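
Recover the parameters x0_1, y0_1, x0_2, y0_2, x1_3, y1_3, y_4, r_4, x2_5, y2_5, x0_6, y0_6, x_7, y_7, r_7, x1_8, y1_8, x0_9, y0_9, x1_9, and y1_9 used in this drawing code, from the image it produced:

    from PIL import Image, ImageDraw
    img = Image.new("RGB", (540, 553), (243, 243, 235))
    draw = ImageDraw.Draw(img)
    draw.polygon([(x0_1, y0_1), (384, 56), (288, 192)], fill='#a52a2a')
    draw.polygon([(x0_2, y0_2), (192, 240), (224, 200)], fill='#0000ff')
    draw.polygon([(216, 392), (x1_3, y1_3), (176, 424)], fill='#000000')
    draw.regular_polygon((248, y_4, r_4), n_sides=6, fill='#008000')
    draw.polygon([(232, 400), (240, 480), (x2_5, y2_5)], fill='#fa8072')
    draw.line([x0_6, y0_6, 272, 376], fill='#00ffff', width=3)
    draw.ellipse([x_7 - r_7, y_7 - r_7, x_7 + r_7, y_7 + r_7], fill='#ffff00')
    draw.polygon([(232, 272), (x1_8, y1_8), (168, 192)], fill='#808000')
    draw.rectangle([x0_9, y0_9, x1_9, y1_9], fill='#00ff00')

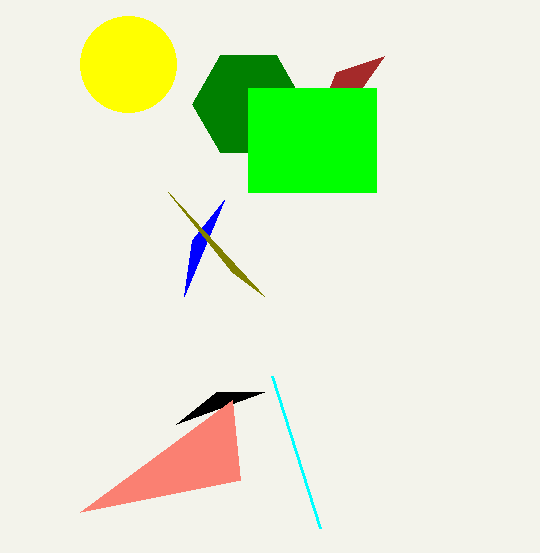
x0_1 = 336
y0_1 = 72
x0_2 = 184
y0_2 = 296
x1_3 = 264
y1_3 = 392
y_4 = 104
r_4 = 56
x2_5 = 80
y2_5 = 512
x0_6 = 320
y0_6 = 528
x_7 = 128
y_7 = 64
r_7 = 48
x1_8 = 264
y1_8 = 296
x0_9 = 248
y0_9 = 88
x1_9 = 376
y1_9 = 192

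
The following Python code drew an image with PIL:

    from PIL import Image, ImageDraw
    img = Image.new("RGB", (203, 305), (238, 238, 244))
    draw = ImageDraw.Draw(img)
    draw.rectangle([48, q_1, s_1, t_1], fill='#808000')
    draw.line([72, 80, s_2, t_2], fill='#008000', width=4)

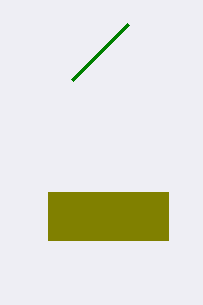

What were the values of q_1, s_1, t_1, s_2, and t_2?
q_1 = 192, s_1 = 168, t_1 = 240, s_2 = 128, t_2 = 24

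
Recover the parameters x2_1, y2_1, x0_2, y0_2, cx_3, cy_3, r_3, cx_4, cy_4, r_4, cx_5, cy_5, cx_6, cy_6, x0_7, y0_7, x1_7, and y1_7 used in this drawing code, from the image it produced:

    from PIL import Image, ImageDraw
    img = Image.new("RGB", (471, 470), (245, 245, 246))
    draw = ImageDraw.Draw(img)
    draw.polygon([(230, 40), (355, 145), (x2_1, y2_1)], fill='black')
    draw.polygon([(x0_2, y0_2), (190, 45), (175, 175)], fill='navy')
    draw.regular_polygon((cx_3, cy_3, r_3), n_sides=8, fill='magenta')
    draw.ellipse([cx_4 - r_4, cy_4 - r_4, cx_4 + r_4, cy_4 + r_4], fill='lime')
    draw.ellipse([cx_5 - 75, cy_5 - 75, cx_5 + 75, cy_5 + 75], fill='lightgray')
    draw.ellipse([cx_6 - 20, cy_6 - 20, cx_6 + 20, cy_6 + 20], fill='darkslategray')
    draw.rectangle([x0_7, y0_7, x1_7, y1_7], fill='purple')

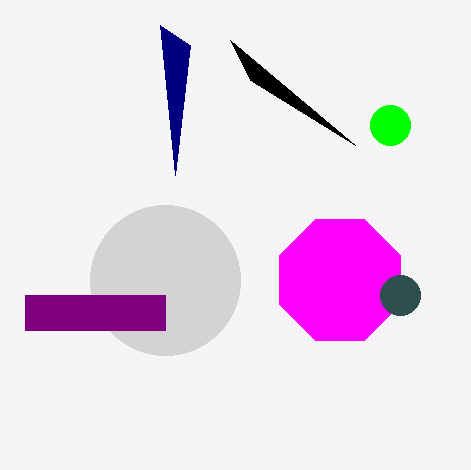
x2_1 = 250
y2_1 = 80
x0_2 = 160
y0_2 = 25
cx_3 = 340
cy_3 = 280
r_3 = 65
cx_4 = 390
cy_4 = 125
r_4 = 20
cx_5 = 165
cy_5 = 280
cx_6 = 400
cy_6 = 295
x0_7 = 25
y0_7 = 295
x1_7 = 165
y1_7 = 330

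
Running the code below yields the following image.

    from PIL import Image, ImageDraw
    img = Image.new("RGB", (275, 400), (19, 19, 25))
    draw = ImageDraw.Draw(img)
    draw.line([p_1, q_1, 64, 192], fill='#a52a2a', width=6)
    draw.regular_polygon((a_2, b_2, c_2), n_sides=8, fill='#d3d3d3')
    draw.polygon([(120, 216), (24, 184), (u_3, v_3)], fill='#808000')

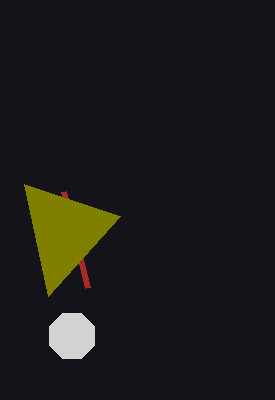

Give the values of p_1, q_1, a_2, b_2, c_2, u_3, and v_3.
p_1 = 88
q_1 = 288
a_2 = 72
b_2 = 336
c_2 = 24
u_3 = 48
v_3 = 296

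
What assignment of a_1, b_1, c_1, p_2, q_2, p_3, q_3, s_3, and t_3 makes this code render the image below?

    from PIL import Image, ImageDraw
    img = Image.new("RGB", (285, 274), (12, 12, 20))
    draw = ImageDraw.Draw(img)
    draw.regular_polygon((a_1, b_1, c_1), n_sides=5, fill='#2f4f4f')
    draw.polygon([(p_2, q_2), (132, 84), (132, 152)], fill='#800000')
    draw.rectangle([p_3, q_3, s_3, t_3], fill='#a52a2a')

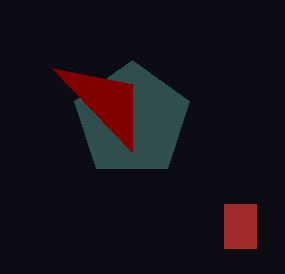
a_1 = 132
b_1 = 120
c_1 = 60
p_2 = 52
q_2 = 68
p_3 = 224
q_3 = 204
s_3 = 256
t_3 = 248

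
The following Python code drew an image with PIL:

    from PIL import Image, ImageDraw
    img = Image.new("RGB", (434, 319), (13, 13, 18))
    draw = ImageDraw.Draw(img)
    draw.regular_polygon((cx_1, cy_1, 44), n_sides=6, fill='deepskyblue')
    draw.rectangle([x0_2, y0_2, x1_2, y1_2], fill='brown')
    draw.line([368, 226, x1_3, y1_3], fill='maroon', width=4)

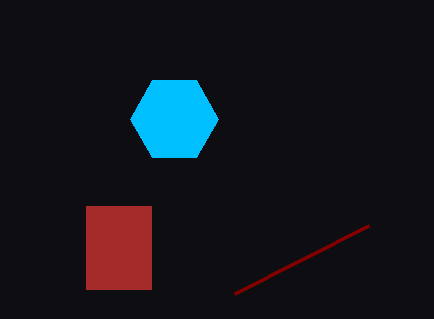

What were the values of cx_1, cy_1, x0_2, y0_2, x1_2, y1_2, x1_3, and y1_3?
cx_1 = 174, cy_1 = 119, x0_2 = 86, y0_2 = 206, x1_2 = 151, y1_2 = 289, x1_3 = 234, y1_3 = 294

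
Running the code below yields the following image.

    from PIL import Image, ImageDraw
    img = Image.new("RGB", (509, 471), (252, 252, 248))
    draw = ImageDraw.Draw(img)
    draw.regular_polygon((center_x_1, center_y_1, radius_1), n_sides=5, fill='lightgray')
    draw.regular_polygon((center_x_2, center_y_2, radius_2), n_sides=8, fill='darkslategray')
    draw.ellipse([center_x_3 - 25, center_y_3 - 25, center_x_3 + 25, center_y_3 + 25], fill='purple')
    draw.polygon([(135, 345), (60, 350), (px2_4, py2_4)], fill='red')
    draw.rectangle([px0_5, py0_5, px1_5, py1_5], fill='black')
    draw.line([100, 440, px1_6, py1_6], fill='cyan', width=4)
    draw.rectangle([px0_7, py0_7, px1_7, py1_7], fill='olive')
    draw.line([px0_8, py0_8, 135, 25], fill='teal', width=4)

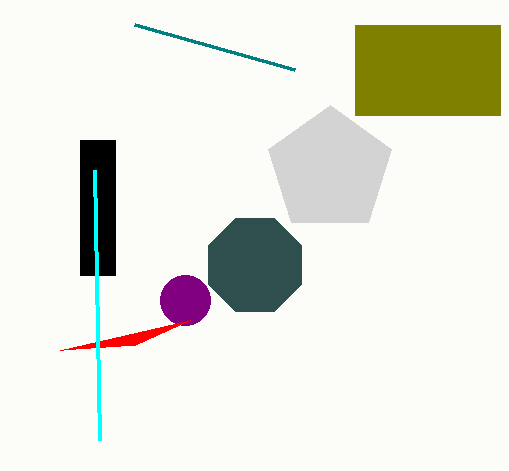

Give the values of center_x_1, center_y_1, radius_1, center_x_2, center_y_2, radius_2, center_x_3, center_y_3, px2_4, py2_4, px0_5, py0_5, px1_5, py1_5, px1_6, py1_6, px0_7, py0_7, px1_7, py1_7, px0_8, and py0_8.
center_x_1 = 330; center_y_1 = 170; radius_1 = 65; center_x_2 = 255; center_y_2 = 265; radius_2 = 50; center_x_3 = 185; center_y_3 = 300; px2_4 = 190; py2_4 = 320; px0_5 = 80; py0_5 = 140; px1_5 = 115; py1_5 = 275; px1_6 = 95; py1_6 = 170; px0_7 = 355; py0_7 = 25; px1_7 = 500; py1_7 = 115; px0_8 = 295; py0_8 = 70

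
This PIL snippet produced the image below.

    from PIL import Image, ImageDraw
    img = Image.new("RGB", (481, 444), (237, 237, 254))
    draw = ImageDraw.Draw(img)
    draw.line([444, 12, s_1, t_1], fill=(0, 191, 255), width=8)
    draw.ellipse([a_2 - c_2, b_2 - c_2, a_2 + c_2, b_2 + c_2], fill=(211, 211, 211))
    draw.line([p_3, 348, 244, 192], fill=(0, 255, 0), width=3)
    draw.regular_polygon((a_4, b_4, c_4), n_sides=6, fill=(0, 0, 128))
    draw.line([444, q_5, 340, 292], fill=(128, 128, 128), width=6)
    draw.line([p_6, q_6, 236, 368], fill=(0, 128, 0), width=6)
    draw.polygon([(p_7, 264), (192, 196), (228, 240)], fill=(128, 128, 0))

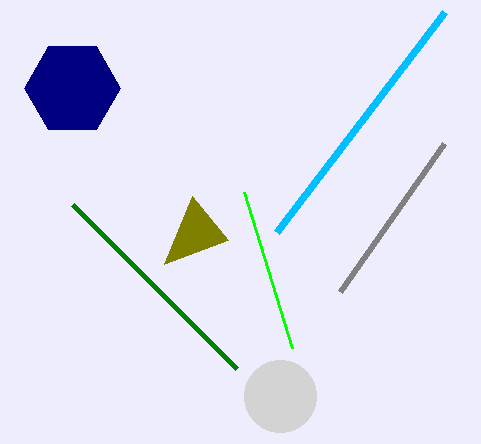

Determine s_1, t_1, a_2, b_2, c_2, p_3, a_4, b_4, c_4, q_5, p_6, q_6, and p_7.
s_1 = 276
t_1 = 232
a_2 = 280
b_2 = 396
c_2 = 36
p_3 = 292
a_4 = 72
b_4 = 88
c_4 = 48
q_5 = 144
p_6 = 72
q_6 = 204
p_7 = 164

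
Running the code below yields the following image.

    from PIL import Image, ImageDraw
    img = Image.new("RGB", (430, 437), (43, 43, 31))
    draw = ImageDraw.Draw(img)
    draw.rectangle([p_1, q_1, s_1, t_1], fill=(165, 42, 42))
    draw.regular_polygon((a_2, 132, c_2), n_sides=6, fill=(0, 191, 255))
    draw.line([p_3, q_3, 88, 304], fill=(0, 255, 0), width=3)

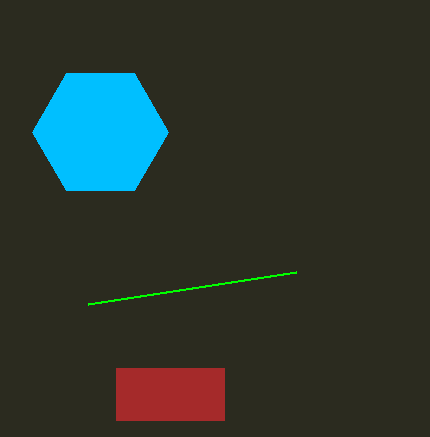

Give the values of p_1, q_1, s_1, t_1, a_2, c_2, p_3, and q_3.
p_1 = 116
q_1 = 368
s_1 = 224
t_1 = 420
a_2 = 100
c_2 = 68
p_3 = 296
q_3 = 272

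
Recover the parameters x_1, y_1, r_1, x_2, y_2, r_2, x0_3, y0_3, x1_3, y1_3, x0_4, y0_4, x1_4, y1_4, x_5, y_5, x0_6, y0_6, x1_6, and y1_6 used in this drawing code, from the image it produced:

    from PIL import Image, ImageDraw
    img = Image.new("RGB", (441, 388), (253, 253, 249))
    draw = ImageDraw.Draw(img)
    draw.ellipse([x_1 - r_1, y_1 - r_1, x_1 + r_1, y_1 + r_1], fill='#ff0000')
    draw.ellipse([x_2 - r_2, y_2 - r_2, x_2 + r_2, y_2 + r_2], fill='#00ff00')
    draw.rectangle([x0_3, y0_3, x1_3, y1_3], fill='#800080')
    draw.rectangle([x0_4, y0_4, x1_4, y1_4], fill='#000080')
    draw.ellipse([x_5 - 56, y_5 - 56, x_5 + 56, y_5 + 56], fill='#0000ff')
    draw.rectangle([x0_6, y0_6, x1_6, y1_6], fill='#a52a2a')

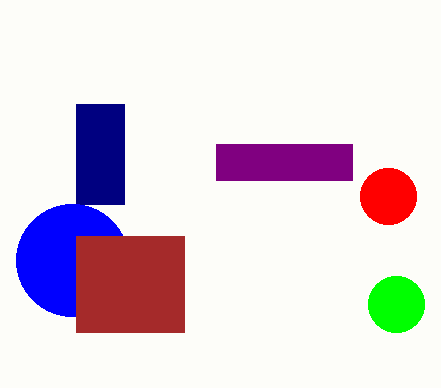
x_1 = 388, y_1 = 196, r_1 = 28, x_2 = 396, y_2 = 304, r_2 = 28, x0_3 = 216, y0_3 = 144, x1_3 = 352, y1_3 = 180, x0_4 = 76, y0_4 = 104, x1_4 = 124, y1_4 = 204, x_5 = 72, y_5 = 260, x0_6 = 76, y0_6 = 236, x1_6 = 184, y1_6 = 332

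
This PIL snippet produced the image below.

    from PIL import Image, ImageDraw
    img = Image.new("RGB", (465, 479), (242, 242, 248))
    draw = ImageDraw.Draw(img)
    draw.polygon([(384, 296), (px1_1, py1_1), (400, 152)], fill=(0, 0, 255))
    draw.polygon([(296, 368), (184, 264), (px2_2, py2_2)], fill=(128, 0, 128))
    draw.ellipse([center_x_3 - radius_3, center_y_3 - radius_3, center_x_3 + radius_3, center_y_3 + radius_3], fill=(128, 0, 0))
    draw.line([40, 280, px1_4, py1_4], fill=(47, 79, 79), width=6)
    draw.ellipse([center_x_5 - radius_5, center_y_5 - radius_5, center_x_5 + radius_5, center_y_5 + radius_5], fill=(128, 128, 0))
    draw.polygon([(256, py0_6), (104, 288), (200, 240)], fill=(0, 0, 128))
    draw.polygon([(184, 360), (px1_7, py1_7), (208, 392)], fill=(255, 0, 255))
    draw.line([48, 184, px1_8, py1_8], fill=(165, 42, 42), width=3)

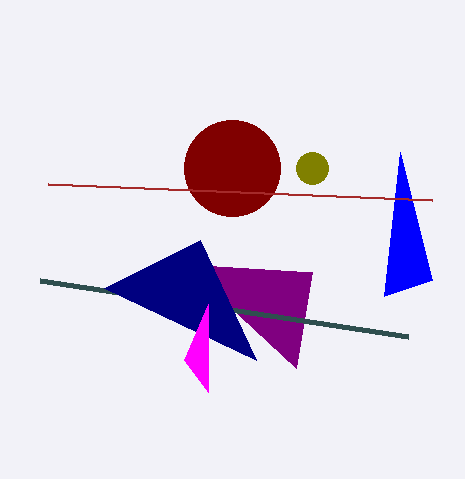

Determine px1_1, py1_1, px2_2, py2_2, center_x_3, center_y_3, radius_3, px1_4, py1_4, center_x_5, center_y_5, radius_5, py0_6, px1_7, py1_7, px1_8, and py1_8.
px1_1 = 432, py1_1 = 280, px2_2 = 312, py2_2 = 272, center_x_3 = 232, center_y_3 = 168, radius_3 = 48, px1_4 = 408, py1_4 = 336, center_x_5 = 312, center_y_5 = 168, radius_5 = 16, py0_6 = 360, px1_7 = 208, py1_7 = 304, px1_8 = 432, py1_8 = 200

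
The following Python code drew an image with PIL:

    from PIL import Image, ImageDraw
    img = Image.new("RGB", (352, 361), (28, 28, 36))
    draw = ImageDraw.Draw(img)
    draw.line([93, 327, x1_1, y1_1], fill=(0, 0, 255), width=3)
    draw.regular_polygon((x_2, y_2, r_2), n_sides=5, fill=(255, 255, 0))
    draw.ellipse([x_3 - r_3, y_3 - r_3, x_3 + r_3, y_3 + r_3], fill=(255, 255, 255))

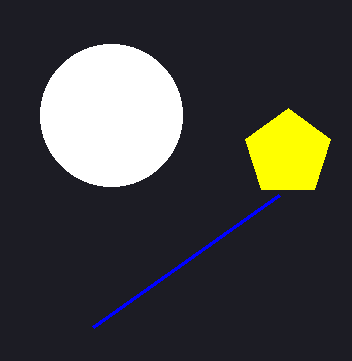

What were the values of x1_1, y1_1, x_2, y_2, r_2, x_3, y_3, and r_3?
x1_1 = 279, y1_1 = 195, x_2 = 288, y_2 = 153, r_2 = 45, x_3 = 111, y_3 = 115, r_3 = 71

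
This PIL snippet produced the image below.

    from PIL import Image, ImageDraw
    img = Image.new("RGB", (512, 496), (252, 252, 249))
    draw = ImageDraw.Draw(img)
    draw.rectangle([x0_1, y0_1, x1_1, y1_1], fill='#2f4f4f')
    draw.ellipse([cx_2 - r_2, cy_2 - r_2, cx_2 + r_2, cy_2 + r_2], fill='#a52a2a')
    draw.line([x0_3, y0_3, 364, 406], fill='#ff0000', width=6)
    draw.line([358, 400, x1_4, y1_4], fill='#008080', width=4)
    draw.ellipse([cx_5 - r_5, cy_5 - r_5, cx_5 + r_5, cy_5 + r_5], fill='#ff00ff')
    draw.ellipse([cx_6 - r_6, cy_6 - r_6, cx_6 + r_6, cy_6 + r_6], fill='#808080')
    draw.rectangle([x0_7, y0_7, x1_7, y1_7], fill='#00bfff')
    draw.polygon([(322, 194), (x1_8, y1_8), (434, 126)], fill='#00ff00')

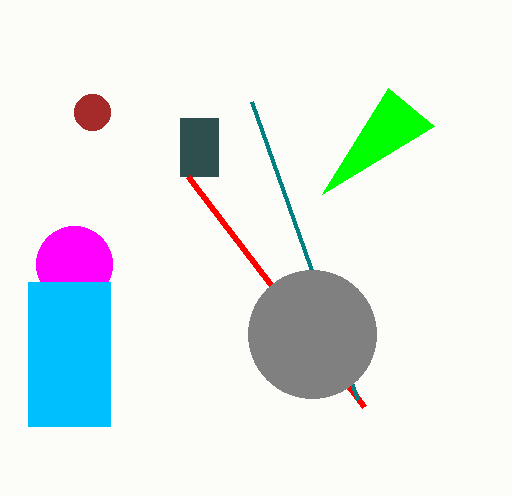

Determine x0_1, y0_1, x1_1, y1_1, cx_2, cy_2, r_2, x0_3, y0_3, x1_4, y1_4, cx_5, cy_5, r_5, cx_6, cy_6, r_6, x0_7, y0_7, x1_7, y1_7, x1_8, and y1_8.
x0_1 = 180
y0_1 = 118
x1_1 = 218
y1_1 = 176
cx_2 = 92
cy_2 = 112
r_2 = 18
x0_3 = 188
y0_3 = 176
x1_4 = 252
y1_4 = 102
cx_5 = 74
cy_5 = 264
r_5 = 38
cx_6 = 312
cy_6 = 334
r_6 = 64
x0_7 = 28
y0_7 = 282
x1_7 = 110
y1_7 = 426
x1_8 = 388
y1_8 = 88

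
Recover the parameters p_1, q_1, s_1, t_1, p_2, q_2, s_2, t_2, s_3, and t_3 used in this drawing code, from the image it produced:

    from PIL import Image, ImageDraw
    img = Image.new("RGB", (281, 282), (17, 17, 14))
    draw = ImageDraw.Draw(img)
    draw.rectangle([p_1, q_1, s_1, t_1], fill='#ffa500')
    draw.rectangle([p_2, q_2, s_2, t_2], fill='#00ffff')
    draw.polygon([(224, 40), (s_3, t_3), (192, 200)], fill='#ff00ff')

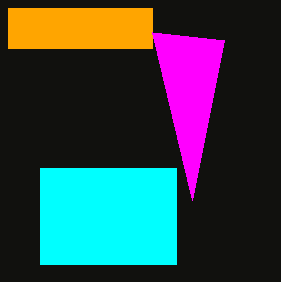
p_1 = 8, q_1 = 8, s_1 = 152, t_1 = 48, p_2 = 40, q_2 = 168, s_2 = 176, t_2 = 264, s_3 = 152, t_3 = 32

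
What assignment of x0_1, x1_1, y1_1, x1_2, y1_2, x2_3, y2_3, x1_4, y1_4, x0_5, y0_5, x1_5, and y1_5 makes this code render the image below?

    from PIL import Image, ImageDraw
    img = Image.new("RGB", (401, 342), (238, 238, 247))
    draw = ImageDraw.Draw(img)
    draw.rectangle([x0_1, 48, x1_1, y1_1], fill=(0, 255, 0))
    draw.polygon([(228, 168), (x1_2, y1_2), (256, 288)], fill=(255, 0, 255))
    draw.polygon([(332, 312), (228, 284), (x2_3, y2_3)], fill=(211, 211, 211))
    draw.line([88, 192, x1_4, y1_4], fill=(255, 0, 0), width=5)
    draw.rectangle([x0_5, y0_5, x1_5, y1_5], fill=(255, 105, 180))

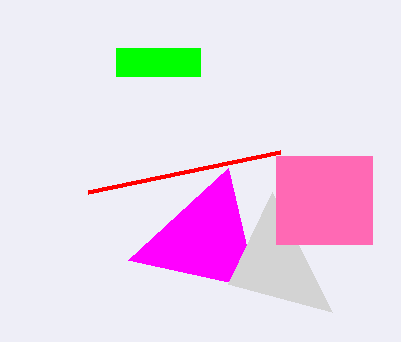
x0_1 = 116
x1_1 = 200
y1_1 = 76
x1_2 = 128
y1_2 = 260
x2_3 = 272
y2_3 = 192
x1_4 = 280
y1_4 = 152
x0_5 = 276
y0_5 = 156
x1_5 = 372
y1_5 = 244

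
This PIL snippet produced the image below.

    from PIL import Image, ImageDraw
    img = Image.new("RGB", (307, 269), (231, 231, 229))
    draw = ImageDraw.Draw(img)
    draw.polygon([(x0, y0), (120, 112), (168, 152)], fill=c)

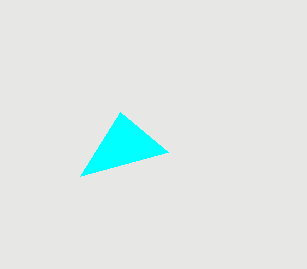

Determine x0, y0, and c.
x0 = 80, y0 = 176, c = 'cyan'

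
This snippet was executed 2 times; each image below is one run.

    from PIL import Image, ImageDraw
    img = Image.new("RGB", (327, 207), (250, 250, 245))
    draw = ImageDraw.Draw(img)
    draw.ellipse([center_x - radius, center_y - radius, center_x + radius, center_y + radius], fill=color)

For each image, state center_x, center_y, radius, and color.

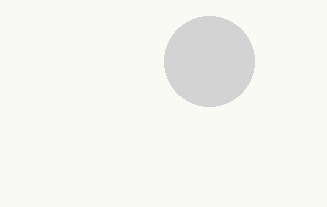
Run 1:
center_x = 209, center_y = 61, radius = 45, color = 'lightgray'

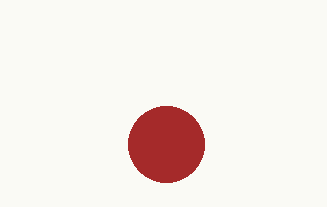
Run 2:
center_x = 166
center_y = 144
radius = 38
color = 'brown'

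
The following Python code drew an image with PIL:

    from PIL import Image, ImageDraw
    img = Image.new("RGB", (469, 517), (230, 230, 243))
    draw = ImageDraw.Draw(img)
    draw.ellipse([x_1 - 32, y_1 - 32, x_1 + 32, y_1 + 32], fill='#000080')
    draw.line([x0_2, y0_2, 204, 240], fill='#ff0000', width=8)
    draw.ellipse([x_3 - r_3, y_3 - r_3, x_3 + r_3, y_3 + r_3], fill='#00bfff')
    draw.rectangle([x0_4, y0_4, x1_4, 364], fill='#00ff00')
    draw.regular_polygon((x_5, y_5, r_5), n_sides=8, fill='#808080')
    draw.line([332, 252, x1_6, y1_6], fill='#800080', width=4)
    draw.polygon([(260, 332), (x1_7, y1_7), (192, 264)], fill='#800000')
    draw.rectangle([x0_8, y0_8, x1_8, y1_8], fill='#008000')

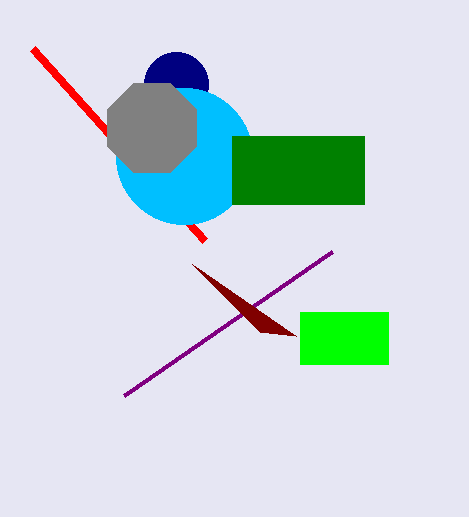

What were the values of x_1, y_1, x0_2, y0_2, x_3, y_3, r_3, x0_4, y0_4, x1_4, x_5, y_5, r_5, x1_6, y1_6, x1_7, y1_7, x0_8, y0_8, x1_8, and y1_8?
x_1 = 176, y_1 = 84, x0_2 = 32, y0_2 = 48, x_3 = 184, y_3 = 156, r_3 = 68, x0_4 = 300, y0_4 = 312, x1_4 = 388, x_5 = 152, y_5 = 128, r_5 = 48, x1_6 = 124, y1_6 = 396, x1_7 = 296, y1_7 = 336, x0_8 = 232, y0_8 = 136, x1_8 = 364, y1_8 = 204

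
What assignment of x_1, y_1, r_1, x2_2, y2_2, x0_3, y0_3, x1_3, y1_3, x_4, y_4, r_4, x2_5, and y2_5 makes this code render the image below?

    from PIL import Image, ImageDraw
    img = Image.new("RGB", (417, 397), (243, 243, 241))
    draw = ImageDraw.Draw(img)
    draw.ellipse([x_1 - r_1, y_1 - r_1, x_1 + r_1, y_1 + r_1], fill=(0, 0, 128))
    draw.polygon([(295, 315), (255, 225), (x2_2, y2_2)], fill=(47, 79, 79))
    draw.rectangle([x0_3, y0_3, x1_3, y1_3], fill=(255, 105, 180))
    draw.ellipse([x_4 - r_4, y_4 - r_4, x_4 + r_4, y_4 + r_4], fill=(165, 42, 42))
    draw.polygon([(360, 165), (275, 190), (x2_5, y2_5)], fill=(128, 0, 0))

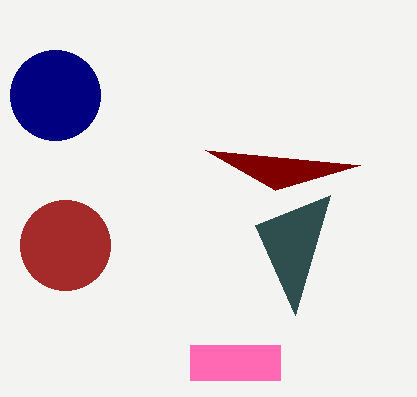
x_1 = 55
y_1 = 95
r_1 = 45
x2_2 = 330
y2_2 = 195
x0_3 = 190
y0_3 = 345
x1_3 = 280
y1_3 = 380
x_4 = 65
y_4 = 245
r_4 = 45
x2_5 = 205
y2_5 = 150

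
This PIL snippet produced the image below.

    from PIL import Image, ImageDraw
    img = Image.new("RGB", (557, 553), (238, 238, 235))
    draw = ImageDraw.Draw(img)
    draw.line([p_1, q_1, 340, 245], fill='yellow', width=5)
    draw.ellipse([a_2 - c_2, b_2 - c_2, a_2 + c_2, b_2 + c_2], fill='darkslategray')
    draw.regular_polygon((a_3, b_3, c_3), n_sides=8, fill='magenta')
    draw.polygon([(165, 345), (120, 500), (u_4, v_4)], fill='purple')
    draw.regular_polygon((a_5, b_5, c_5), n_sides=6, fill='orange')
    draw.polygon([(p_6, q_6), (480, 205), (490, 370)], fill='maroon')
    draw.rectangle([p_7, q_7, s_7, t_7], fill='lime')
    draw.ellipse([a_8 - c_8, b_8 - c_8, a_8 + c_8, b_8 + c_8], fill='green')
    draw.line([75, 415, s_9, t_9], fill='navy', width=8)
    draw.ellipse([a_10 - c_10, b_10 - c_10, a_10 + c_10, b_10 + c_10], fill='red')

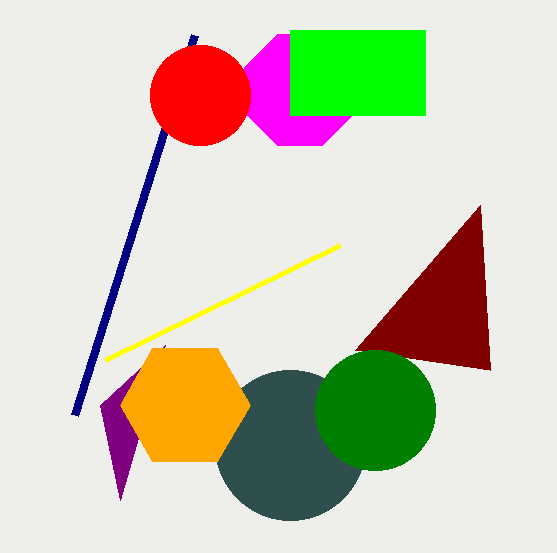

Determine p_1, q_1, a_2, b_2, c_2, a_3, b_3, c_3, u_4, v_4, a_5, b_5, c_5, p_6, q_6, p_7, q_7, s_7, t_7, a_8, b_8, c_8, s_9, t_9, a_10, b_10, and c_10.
p_1 = 105, q_1 = 360, a_2 = 290, b_2 = 445, c_2 = 75, a_3 = 300, b_3 = 90, c_3 = 60, u_4 = 100, v_4 = 405, a_5 = 185, b_5 = 405, c_5 = 65, p_6 = 355, q_6 = 350, p_7 = 290, q_7 = 30, s_7 = 425, t_7 = 115, a_8 = 375, b_8 = 410, c_8 = 60, s_9 = 195, t_9 = 35, a_10 = 200, b_10 = 95, c_10 = 50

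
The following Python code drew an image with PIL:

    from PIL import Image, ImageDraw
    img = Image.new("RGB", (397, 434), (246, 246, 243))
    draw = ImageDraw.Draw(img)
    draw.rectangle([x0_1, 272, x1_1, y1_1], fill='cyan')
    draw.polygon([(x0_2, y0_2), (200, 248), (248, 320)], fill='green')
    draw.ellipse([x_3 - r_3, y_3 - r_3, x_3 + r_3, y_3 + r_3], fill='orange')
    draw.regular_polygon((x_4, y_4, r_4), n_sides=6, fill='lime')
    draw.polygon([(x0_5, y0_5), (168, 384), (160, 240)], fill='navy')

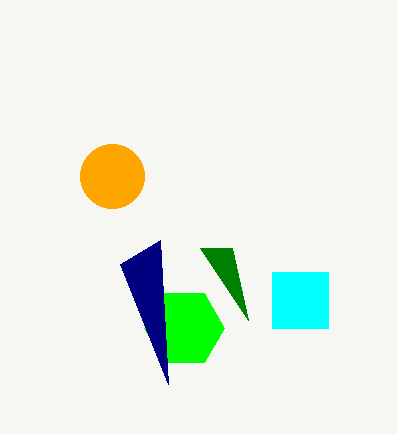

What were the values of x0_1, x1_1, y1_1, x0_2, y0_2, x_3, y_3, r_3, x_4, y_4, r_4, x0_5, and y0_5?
x0_1 = 272; x1_1 = 328; y1_1 = 328; x0_2 = 232; y0_2 = 248; x_3 = 112; y_3 = 176; r_3 = 32; x_4 = 184; y_4 = 328; r_4 = 40; x0_5 = 120; y0_5 = 264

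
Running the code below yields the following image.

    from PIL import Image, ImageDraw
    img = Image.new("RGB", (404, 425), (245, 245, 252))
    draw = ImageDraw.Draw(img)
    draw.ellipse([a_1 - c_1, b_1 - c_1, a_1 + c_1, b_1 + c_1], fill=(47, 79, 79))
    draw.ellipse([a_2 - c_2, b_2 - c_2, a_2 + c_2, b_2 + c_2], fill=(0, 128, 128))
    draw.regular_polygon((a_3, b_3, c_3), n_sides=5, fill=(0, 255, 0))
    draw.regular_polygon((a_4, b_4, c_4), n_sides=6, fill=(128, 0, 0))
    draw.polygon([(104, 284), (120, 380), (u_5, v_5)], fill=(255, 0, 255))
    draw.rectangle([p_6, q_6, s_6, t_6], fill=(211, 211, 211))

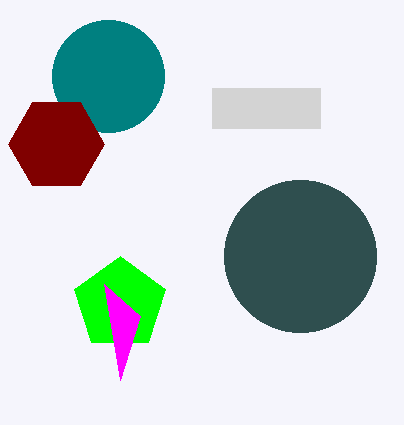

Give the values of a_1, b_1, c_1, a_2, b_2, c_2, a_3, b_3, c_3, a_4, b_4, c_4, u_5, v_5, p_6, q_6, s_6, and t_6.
a_1 = 300; b_1 = 256; c_1 = 76; a_2 = 108; b_2 = 76; c_2 = 56; a_3 = 120; b_3 = 304; c_3 = 48; a_4 = 56; b_4 = 144; c_4 = 48; u_5 = 140; v_5 = 316; p_6 = 212; q_6 = 88; s_6 = 320; t_6 = 128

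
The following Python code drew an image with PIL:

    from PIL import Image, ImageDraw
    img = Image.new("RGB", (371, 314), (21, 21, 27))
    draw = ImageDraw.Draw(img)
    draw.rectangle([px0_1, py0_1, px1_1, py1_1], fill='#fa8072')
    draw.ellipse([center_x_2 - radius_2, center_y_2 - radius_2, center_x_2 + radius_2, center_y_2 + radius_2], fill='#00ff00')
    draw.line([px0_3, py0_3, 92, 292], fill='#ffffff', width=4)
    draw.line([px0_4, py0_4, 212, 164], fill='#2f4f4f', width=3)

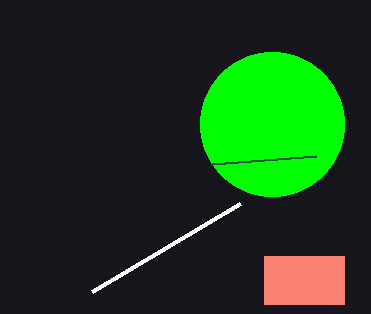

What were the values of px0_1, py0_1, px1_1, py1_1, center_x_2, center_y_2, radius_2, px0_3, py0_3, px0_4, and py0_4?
px0_1 = 264, py0_1 = 256, px1_1 = 344, py1_1 = 304, center_x_2 = 272, center_y_2 = 124, radius_2 = 72, px0_3 = 240, py0_3 = 204, px0_4 = 316, py0_4 = 156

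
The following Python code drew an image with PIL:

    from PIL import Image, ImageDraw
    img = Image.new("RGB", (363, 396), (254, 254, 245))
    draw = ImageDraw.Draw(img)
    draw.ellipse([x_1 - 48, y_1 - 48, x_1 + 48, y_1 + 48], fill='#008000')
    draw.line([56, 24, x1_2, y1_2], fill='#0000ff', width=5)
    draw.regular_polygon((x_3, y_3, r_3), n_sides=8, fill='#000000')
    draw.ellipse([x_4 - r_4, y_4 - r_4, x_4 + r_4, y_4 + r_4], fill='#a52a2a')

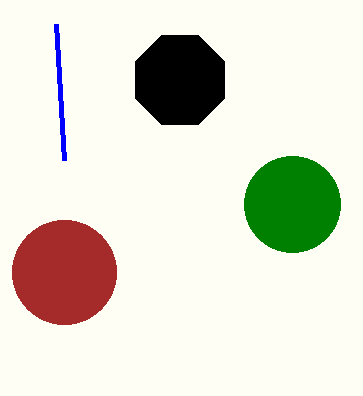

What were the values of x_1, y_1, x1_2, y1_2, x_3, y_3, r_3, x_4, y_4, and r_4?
x_1 = 292
y_1 = 204
x1_2 = 64
y1_2 = 160
x_3 = 180
y_3 = 80
r_3 = 48
x_4 = 64
y_4 = 272
r_4 = 52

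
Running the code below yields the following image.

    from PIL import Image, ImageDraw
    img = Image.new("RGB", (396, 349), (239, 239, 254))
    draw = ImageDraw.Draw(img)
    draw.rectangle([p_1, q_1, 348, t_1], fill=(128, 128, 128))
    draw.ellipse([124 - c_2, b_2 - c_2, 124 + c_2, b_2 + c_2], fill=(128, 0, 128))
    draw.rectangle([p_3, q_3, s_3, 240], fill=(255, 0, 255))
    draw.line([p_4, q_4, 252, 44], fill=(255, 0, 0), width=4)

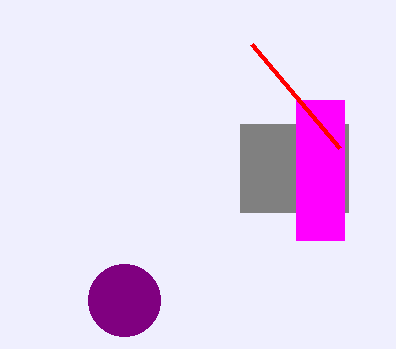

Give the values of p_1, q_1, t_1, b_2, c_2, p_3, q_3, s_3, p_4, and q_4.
p_1 = 240, q_1 = 124, t_1 = 212, b_2 = 300, c_2 = 36, p_3 = 296, q_3 = 100, s_3 = 344, p_4 = 340, q_4 = 148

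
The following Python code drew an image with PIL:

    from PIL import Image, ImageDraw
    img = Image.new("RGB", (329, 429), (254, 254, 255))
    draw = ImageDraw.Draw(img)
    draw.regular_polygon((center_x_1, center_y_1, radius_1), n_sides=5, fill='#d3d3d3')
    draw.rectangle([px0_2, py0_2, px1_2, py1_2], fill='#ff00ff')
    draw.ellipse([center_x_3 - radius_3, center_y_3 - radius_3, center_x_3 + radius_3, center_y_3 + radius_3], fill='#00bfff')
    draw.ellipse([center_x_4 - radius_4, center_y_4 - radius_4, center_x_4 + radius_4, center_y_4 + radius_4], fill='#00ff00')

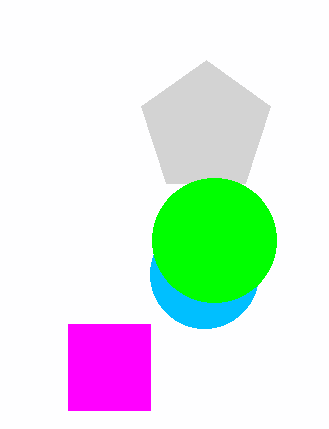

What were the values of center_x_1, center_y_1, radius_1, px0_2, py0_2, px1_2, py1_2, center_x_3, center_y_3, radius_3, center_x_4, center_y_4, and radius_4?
center_x_1 = 206; center_y_1 = 128; radius_1 = 68; px0_2 = 68; py0_2 = 324; px1_2 = 150; py1_2 = 410; center_x_3 = 204; center_y_3 = 274; radius_3 = 54; center_x_4 = 214; center_y_4 = 240; radius_4 = 62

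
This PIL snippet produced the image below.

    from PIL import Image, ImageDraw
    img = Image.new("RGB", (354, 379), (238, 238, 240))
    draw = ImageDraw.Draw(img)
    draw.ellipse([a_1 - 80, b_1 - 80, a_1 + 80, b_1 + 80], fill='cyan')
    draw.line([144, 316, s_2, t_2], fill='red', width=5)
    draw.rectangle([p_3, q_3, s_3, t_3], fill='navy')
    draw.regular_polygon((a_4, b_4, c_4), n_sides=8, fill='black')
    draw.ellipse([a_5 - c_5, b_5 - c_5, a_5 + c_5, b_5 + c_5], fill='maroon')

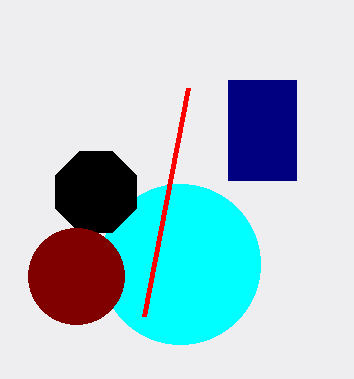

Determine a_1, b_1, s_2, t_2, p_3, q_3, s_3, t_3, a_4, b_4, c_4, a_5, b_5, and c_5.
a_1 = 180, b_1 = 264, s_2 = 188, t_2 = 88, p_3 = 228, q_3 = 80, s_3 = 296, t_3 = 180, a_4 = 96, b_4 = 192, c_4 = 44, a_5 = 76, b_5 = 276, c_5 = 48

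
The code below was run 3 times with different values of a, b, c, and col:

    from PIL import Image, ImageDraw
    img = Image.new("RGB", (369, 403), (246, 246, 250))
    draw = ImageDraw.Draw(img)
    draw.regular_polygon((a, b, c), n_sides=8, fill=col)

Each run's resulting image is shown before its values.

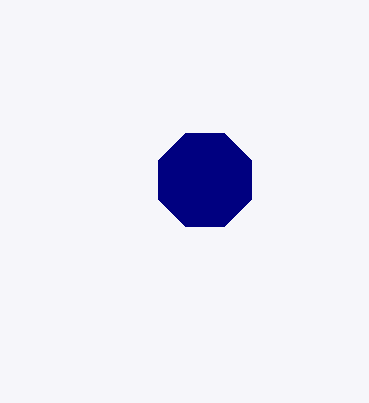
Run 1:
a = 205; b = 180; c = 50; col = 'navy'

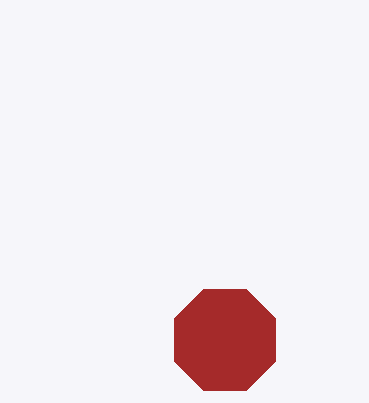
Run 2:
a = 225, b = 340, c = 55, col = 'brown'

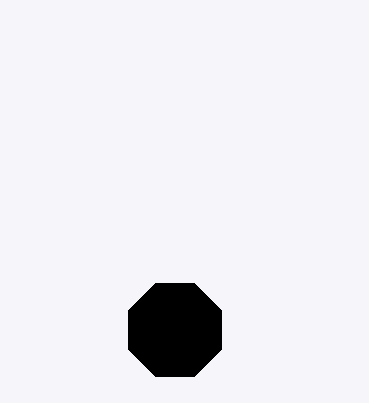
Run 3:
a = 175; b = 330; c = 50; col = 'black'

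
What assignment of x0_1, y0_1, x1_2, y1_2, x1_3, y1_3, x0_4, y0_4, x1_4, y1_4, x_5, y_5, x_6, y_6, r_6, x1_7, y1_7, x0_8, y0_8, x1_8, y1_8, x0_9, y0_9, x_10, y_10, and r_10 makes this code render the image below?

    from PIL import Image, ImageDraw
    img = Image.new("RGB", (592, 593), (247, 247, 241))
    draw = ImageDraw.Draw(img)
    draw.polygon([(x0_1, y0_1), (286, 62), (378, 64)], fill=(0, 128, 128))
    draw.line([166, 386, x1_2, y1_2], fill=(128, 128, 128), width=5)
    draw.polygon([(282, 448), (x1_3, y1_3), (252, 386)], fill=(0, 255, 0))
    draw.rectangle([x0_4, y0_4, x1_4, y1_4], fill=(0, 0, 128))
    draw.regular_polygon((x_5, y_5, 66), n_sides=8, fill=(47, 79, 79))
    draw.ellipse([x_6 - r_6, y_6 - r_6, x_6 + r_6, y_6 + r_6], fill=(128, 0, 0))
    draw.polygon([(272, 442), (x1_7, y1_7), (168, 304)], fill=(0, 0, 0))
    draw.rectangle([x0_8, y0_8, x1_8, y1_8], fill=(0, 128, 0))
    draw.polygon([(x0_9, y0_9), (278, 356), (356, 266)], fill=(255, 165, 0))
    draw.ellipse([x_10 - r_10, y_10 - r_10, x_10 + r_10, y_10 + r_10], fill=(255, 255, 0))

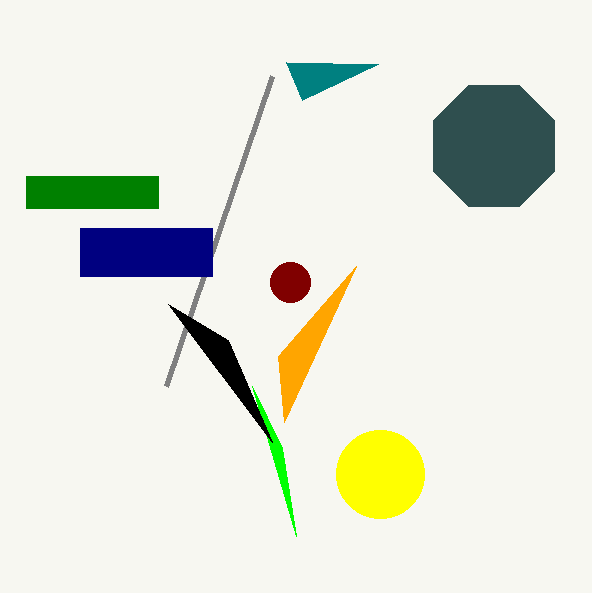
x0_1 = 302
y0_1 = 100
x1_2 = 272
y1_2 = 76
x1_3 = 296
y1_3 = 536
x0_4 = 80
y0_4 = 228
x1_4 = 212
y1_4 = 276
x_5 = 494
y_5 = 146
x_6 = 290
y_6 = 282
r_6 = 20
x1_7 = 228
y1_7 = 340
x0_8 = 26
y0_8 = 176
x1_8 = 158
y1_8 = 208
x0_9 = 284
y0_9 = 422
x_10 = 380
y_10 = 474
r_10 = 44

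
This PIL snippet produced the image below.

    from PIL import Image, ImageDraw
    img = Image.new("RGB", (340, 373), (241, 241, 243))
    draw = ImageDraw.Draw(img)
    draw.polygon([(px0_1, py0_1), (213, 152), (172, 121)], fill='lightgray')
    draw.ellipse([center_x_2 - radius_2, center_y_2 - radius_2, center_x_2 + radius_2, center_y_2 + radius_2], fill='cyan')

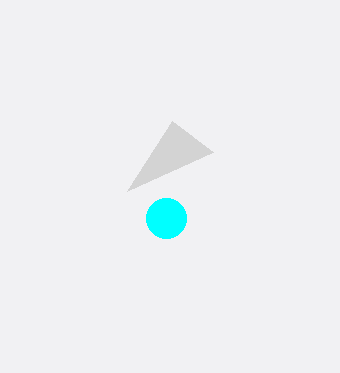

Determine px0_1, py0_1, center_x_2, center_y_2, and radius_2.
px0_1 = 127, py0_1 = 191, center_x_2 = 166, center_y_2 = 218, radius_2 = 20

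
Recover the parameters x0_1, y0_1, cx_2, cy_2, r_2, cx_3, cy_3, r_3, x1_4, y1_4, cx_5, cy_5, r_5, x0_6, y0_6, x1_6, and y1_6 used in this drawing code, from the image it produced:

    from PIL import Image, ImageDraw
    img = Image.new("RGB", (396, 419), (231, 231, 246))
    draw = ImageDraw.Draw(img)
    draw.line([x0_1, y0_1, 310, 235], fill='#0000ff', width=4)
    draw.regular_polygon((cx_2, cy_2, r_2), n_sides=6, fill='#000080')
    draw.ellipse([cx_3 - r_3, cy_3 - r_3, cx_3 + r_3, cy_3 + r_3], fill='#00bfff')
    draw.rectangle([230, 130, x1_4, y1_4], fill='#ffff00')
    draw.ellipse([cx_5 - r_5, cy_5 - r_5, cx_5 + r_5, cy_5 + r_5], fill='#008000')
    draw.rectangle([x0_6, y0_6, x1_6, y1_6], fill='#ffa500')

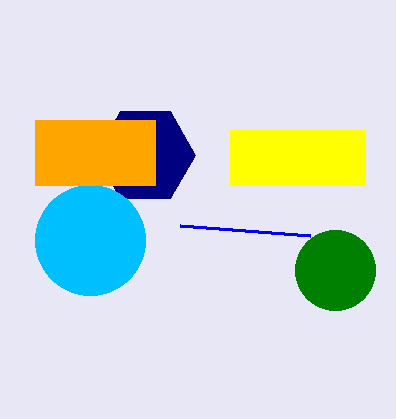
x0_1 = 180; y0_1 = 225; cx_2 = 145; cy_2 = 155; r_2 = 50; cx_3 = 90; cy_3 = 240; r_3 = 55; x1_4 = 365; y1_4 = 185; cx_5 = 335; cy_5 = 270; r_5 = 40; x0_6 = 35; y0_6 = 120; x1_6 = 155; y1_6 = 185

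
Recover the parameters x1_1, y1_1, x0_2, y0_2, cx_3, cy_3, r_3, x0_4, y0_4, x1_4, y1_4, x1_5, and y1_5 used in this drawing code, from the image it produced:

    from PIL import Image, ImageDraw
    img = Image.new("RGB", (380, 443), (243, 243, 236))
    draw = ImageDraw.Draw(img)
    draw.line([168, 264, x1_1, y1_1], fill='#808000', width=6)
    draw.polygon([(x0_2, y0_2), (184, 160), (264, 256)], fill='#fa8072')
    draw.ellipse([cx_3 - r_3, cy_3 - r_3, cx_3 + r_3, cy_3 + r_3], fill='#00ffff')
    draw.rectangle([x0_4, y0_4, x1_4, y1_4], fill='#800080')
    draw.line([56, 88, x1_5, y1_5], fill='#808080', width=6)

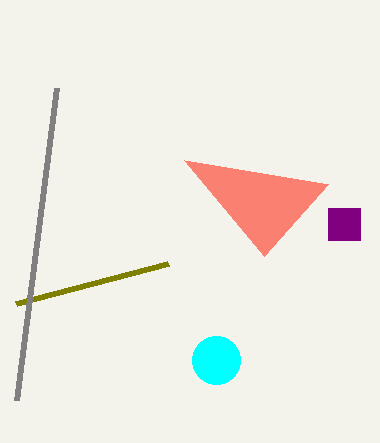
x1_1 = 16; y1_1 = 304; x0_2 = 328; y0_2 = 184; cx_3 = 216; cy_3 = 360; r_3 = 24; x0_4 = 328; y0_4 = 208; x1_4 = 360; y1_4 = 240; x1_5 = 16; y1_5 = 400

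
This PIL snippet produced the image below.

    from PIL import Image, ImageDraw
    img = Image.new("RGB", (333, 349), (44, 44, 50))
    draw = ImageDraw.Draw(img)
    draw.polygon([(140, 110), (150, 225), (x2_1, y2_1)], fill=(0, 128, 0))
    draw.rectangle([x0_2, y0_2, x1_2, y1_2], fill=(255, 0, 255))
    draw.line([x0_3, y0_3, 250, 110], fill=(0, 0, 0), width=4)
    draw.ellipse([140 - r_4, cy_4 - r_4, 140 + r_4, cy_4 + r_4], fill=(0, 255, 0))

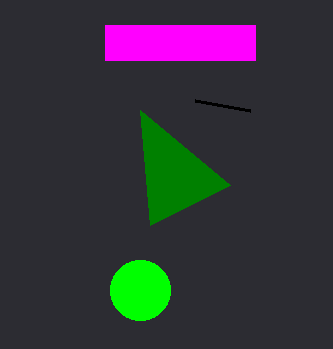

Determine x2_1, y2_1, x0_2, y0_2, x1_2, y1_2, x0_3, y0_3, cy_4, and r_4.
x2_1 = 230; y2_1 = 185; x0_2 = 105; y0_2 = 25; x1_2 = 255; y1_2 = 60; x0_3 = 195; y0_3 = 100; cy_4 = 290; r_4 = 30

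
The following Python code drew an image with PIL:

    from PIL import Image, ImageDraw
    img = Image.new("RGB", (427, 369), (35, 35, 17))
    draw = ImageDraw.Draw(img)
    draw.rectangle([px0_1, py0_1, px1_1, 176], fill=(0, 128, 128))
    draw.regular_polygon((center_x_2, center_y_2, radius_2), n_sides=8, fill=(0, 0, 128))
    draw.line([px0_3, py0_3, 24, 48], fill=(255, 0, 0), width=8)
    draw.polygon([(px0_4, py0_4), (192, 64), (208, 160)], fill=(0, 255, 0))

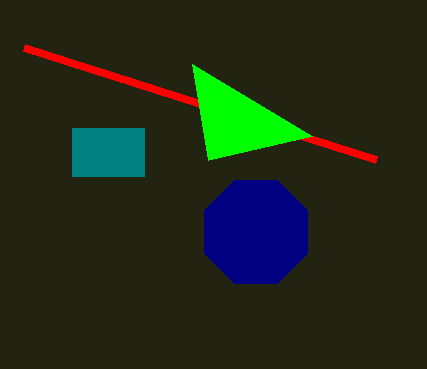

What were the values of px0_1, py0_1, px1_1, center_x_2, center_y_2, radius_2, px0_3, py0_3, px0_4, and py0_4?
px0_1 = 72; py0_1 = 128; px1_1 = 144; center_x_2 = 256; center_y_2 = 232; radius_2 = 56; px0_3 = 376; py0_3 = 160; px0_4 = 312; py0_4 = 136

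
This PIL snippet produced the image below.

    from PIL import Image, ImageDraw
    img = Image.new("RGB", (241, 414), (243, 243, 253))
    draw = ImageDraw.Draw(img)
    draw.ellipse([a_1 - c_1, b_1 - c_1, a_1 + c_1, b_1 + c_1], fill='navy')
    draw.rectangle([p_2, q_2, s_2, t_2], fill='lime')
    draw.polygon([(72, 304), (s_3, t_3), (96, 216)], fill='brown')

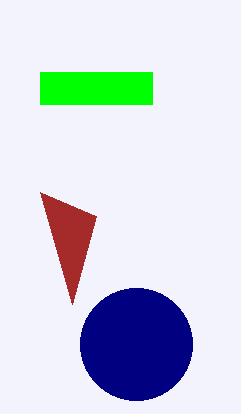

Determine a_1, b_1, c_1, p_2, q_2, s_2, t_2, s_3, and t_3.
a_1 = 136; b_1 = 344; c_1 = 56; p_2 = 40; q_2 = 72; s_2 = 152; t_2 = 104; s_3 = 40; t_3 = 192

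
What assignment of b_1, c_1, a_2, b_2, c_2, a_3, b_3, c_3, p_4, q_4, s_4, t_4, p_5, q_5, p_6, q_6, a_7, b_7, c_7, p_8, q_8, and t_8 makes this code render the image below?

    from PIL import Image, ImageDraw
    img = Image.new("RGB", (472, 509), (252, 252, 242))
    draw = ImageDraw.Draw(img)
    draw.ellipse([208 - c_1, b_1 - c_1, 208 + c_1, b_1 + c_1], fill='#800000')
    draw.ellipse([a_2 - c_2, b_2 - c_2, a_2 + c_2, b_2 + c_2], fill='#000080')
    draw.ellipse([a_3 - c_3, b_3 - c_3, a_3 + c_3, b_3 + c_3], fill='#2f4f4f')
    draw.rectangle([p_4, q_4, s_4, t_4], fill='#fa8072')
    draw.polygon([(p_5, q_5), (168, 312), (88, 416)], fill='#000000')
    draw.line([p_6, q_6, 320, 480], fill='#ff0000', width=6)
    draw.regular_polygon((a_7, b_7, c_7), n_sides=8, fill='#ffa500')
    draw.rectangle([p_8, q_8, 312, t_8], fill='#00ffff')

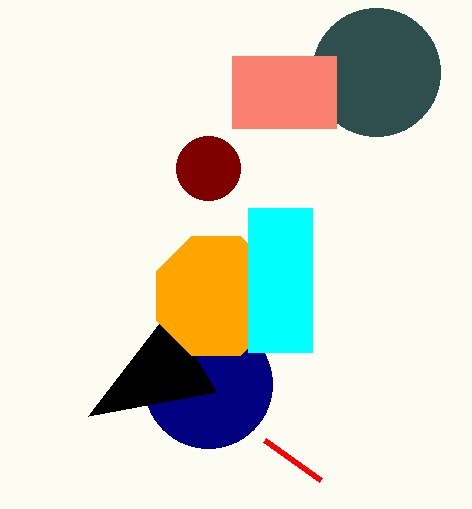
b_1 = 168; c_1 = 32; a_2 = 208; b_2 = 384; c_2 = 64; a_3 = 376; b_3 = 72; c_3 = 64; p_4 = 232; q_4 = 56; s_4 = 336; t_4 = 128; p_5 = 216; q_5 = 392; p_6 = 264; q_6 = 440; a_7 = 216; b_7 = 296; c_7 = 64; p_8 = 248; q_8 = 208; t_8 = 352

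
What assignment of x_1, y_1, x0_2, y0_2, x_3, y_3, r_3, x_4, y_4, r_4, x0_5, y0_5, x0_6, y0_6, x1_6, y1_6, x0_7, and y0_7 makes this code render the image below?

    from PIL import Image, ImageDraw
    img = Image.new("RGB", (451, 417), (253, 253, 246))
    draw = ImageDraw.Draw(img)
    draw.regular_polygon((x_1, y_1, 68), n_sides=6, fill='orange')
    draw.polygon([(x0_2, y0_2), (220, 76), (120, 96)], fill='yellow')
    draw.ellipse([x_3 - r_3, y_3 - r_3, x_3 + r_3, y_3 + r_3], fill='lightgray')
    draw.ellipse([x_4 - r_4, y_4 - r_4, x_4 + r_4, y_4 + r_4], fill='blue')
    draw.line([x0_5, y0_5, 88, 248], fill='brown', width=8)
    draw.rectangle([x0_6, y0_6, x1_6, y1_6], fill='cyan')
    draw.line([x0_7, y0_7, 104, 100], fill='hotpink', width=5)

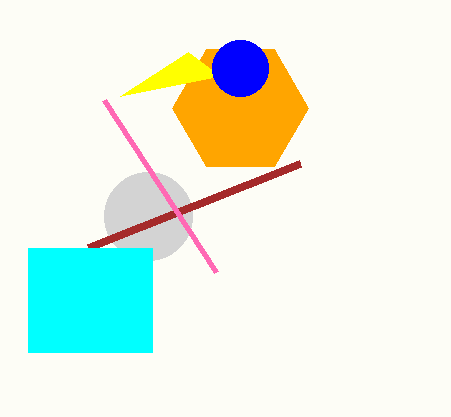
x_1 = 240
y_1 = 108
x0_2 = 188
y0_2 = 52
x_3 = 148
y_3 = 216
r_3 = 44
x_4 = 240
y_4 = 68
r_4 = 28
x0_5 = 300
y0_5 = 164
x0_6 = 28
y0_6 = 248
x1_6 = 152
y1_6 = 352
x0_7 = 216
y0_7 = 272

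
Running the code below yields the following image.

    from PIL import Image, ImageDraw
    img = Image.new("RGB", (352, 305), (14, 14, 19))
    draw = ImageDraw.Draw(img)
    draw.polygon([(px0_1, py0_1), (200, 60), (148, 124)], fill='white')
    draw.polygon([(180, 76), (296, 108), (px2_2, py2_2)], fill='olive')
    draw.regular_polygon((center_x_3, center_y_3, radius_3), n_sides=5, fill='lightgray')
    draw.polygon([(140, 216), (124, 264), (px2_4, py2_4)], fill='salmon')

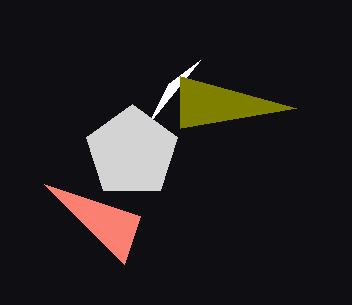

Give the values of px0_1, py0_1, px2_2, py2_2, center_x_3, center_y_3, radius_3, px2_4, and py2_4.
px0_1 = 168, py0_1 = 84, px2_2 = 180, py2_2 = 128, center_x_3 = 132, center_y_3 = 152, radius_3 = 48, px2_4 = 44, py2_4 = 184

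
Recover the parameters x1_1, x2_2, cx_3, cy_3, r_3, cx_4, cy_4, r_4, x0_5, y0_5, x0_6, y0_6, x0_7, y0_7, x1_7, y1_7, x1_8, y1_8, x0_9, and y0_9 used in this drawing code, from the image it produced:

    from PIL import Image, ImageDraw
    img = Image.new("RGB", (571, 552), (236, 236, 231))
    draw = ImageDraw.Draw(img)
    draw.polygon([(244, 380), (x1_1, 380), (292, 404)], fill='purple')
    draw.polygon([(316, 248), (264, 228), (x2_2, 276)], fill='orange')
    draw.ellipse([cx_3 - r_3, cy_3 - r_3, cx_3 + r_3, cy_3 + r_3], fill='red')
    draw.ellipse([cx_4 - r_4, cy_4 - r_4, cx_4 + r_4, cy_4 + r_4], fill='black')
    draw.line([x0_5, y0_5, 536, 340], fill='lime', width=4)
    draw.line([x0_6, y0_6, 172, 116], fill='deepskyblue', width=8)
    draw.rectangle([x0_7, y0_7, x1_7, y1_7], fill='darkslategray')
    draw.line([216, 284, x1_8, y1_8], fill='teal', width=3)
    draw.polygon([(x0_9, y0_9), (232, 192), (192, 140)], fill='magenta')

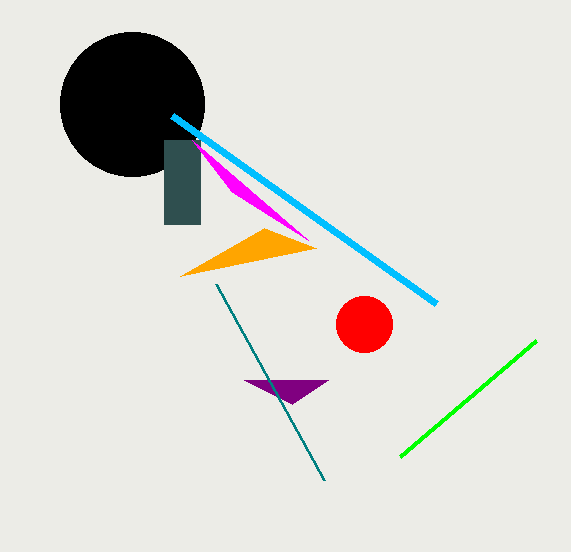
x1_1 = 328
x2_2 = 180
cx_3 = 364
cy_3 = 324
r_3 = 28
cx_4 = 132
cy_4 = 104
r_4 = 72
x0_5 = 400
y0_5 = 456
x0_6 = 436
y0_6 = 304
x0_7 = 164
y0_7 = 140
x1_7 = 200
y1_7 = 224
x1_8 = 324
y1_8 = 480
x0_9 = 308
y0_9 = 240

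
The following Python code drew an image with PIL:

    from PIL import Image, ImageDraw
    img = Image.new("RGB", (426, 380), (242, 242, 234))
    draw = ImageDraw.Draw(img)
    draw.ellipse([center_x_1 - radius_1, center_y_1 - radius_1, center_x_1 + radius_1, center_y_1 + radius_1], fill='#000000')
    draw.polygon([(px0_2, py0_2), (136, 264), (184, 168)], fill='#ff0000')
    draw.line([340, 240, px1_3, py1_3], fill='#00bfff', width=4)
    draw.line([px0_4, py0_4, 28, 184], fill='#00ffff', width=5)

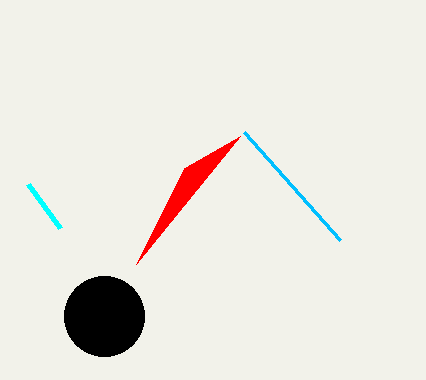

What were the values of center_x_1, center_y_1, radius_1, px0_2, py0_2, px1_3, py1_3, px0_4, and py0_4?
center_x_1 = 104
center_y_1 = 316
radius_1 = 40
px0_2 = 240
py0_2 = 136
px1_3 = 244
py1_3 = 132
px0_4 = 60
py0_4 = 228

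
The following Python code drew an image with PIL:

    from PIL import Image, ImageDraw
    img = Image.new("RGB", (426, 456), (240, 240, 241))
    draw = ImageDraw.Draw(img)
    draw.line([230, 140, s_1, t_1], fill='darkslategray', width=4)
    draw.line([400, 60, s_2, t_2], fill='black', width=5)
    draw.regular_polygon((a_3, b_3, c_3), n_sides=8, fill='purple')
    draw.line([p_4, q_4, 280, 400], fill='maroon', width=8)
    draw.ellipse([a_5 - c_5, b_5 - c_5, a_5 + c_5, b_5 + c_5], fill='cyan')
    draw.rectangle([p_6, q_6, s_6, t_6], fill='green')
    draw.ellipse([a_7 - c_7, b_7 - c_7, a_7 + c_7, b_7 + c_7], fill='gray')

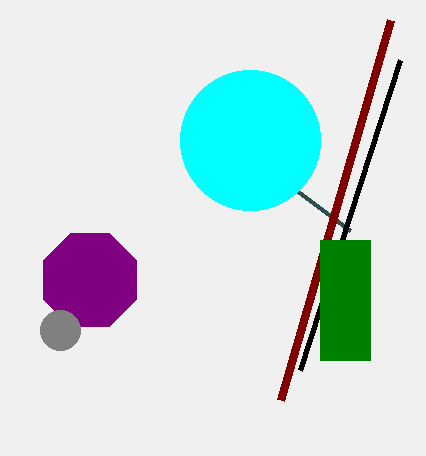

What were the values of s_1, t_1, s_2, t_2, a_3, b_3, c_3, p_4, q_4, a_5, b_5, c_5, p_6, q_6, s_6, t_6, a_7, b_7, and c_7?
s_1 = 350
t_1 = 230
s_2 = 300
t_2 = 370
a_3 = 90
b_3 = 280
c_3 = 50
p_4 = 390
q_4 = 20
a_5 = 250
b_5 = 140
c_5 = 70
p_6 = 320
q_6 = 240
s_6 = 370
t_6 = 360
a_7 = 60
b_7 = 330
c_7 = 20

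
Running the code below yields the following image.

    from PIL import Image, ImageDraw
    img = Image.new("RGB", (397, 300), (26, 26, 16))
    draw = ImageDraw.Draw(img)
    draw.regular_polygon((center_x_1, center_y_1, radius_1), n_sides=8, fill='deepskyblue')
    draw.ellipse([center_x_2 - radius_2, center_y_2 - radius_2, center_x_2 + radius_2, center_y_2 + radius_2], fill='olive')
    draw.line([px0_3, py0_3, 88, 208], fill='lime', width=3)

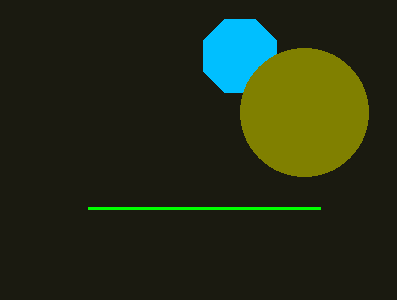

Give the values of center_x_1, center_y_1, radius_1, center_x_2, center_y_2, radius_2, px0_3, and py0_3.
center_x_1 = 240, center_y_1 = 56, radius_1 = 40, center_x_2 = 304, center_y_2 = 112, radius_2 = 64, px0_3 = 320, py0_3 = 208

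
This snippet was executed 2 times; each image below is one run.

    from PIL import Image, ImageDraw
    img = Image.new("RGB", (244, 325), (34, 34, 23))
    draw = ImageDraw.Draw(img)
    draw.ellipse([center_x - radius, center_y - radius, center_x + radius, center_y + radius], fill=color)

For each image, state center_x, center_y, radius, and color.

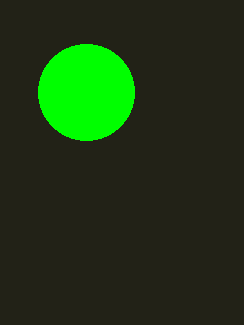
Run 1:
center_x = 86, center_y = 92, radius = 48, color = 'lime'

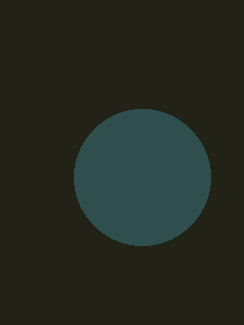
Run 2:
center_x = 142, center_y = 177, radius = 68, color = 'darkslategray'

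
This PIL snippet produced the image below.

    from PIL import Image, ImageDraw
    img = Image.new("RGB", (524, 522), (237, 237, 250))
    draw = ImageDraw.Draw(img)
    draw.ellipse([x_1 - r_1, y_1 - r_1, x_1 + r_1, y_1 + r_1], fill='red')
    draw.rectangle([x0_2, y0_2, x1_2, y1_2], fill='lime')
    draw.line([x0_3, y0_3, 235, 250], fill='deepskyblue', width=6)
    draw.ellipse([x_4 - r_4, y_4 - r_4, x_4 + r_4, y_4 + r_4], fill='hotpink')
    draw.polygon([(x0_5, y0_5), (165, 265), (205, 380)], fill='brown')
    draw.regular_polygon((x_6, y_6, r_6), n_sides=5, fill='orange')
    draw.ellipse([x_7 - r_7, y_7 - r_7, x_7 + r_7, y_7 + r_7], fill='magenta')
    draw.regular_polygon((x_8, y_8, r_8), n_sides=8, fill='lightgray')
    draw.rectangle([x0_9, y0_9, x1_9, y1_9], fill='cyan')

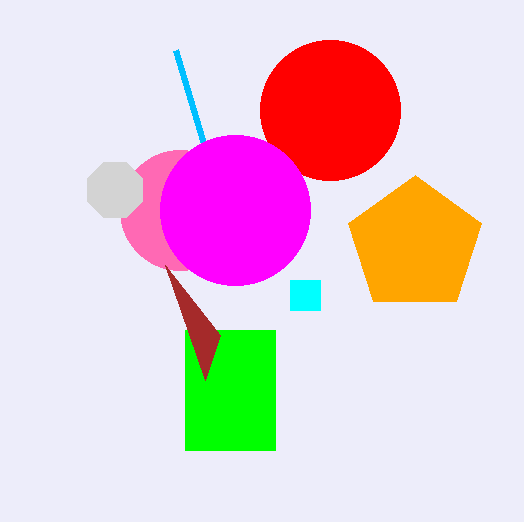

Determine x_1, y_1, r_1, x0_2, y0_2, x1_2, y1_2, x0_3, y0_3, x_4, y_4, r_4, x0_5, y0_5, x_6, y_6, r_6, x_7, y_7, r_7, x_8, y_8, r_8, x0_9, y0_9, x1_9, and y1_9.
x_1 = 330, y_1 = 110, r_1 = 70, x0_2 = 185, y0_2 = 330, x1_2 = 275, y1_2 = 450, x0_3 = 175, y0_3 = 50, x_4 = 180, y_4 = 210, r_4 = 60, x0_5 = 220, y0_5 = 335, x_6 = 415, y_6 = 245, r_6 = 70, x_7 = 235, y_7 = 210, r_7 = 75, x_8 = 115, y_8 = 190, r_8 = 30, x0_9 = 290, y0_9 = 280, x1_9 = 320, y1_9 = 310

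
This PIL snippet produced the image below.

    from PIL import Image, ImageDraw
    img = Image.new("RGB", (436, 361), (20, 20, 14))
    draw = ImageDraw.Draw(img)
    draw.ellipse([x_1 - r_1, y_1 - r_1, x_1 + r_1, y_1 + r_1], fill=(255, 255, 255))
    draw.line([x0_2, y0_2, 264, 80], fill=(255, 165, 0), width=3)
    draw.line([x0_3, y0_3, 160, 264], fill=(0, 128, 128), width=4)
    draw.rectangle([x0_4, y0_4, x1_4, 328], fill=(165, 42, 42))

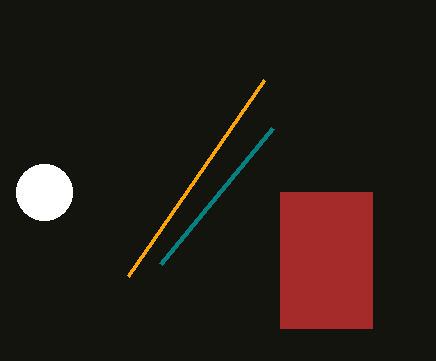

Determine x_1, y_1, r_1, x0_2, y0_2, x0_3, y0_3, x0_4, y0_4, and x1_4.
x_1 = 44
y_1 = 192
r_1 = 28
x0_2 = 128
y0_2 = 276
x0_3 = 272
y0_3 = 128
x0_4 = 280
y0_4 = 192
x1_4 = 372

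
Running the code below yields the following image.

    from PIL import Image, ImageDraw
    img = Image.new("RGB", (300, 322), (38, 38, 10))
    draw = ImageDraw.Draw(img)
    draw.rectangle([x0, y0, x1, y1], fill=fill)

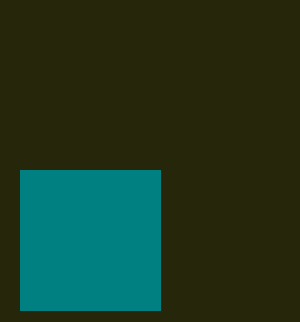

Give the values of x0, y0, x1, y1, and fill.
x0 = 20, y0 = 170, x1 = 160, y1 = 310, fill = 'teal'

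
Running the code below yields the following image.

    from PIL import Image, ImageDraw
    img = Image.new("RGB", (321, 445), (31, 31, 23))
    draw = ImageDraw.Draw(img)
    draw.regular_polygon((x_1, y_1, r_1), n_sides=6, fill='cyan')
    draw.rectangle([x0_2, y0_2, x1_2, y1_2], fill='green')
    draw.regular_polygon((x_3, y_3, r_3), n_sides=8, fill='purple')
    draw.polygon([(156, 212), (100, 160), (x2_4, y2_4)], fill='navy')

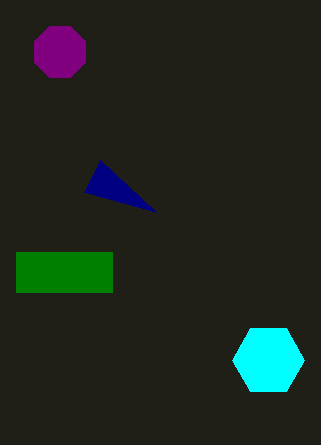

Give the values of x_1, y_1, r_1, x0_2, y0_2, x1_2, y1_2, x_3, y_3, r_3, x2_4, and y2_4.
x_1 = 268, y_1 = 360, r_1 = 36, x0_2 = 16, y0_2 = 252, x1_2 = 112, y1_2 = 292, x_3 = 60, y_3 = 52, r_3 = 28, x2_4 = 84, y2_4 = 192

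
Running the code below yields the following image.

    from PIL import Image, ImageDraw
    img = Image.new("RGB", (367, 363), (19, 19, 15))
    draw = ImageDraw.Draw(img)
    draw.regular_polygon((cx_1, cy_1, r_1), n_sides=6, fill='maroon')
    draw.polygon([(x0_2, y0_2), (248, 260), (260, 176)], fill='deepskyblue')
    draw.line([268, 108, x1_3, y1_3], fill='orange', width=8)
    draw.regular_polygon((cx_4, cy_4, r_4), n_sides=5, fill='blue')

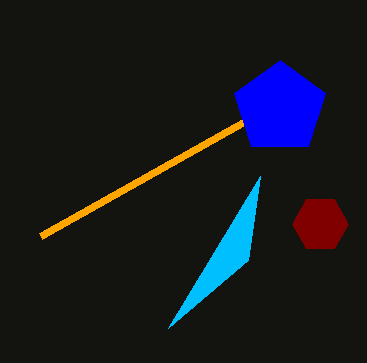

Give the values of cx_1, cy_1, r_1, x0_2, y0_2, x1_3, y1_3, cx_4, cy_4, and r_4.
cx_1 = 320; cy_1 = 224; r_1 = 28; x0_2 = 168; y0_2 = 328; x1_3 = 40; y1_3 = 236; cx_4 = 280; cy_4 = 108; r_4 = 48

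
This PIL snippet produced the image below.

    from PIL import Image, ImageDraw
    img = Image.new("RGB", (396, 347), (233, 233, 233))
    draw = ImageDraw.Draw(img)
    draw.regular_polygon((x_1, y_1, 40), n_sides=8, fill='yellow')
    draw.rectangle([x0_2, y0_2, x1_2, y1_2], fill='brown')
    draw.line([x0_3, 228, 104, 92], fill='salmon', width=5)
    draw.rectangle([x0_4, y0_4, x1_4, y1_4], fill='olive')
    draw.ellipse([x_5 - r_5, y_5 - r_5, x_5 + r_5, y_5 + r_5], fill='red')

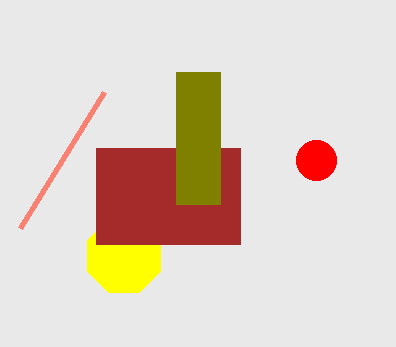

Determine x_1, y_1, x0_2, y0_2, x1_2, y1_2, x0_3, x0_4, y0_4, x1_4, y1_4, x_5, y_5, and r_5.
x_1 = 124; y_1 = 256; x0_2 = 96; y0_2 = 148; x1_2 = 240; y1_2 = 244; x0_3 = 20; x0_4 = 176; y0_4 = 72; x1_4 = 220; y1_4 = 204; x_5 = 316; y_5 = 160; r_5 = 20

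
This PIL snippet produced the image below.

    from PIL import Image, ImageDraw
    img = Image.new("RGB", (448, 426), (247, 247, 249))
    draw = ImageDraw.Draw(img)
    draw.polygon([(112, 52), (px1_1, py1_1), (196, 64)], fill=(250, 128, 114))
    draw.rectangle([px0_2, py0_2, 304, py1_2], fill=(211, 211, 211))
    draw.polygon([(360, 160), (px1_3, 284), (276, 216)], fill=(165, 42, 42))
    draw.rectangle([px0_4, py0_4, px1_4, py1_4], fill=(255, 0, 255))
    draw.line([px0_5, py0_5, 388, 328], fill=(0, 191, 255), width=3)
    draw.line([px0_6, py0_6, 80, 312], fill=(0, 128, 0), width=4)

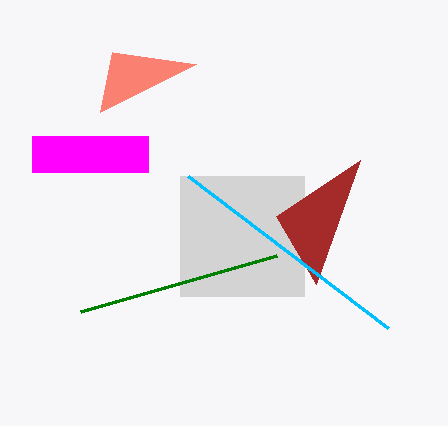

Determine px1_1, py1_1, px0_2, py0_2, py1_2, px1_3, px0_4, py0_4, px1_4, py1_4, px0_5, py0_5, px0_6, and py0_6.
px1_1 = 100
py1_1 = 112
px0_2 = 180
py0_2 = 176
py1_2 = 296
px1_3 = 316
px0_4 = 32
py0_4 = 136
px1_4 = 148
py1_4 = 172
px0_5 = 188
py0_5 = 176
px0_6 = 276
py0_6 = 256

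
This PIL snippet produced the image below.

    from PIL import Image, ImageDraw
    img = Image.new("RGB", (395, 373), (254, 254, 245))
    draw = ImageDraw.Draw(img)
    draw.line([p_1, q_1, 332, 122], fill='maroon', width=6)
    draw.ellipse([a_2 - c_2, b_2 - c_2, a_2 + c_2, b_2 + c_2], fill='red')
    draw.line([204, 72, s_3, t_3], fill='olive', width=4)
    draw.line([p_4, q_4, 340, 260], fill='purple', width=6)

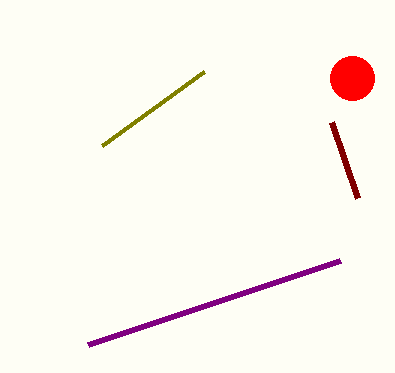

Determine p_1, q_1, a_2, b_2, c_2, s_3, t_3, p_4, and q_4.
p_1 = 358; q_1 = 198; a_2 = 352; b_2 = 78; c_2 = 22; s_3 = 102; t_3 = 146; p_4 = 88; q_4 = 344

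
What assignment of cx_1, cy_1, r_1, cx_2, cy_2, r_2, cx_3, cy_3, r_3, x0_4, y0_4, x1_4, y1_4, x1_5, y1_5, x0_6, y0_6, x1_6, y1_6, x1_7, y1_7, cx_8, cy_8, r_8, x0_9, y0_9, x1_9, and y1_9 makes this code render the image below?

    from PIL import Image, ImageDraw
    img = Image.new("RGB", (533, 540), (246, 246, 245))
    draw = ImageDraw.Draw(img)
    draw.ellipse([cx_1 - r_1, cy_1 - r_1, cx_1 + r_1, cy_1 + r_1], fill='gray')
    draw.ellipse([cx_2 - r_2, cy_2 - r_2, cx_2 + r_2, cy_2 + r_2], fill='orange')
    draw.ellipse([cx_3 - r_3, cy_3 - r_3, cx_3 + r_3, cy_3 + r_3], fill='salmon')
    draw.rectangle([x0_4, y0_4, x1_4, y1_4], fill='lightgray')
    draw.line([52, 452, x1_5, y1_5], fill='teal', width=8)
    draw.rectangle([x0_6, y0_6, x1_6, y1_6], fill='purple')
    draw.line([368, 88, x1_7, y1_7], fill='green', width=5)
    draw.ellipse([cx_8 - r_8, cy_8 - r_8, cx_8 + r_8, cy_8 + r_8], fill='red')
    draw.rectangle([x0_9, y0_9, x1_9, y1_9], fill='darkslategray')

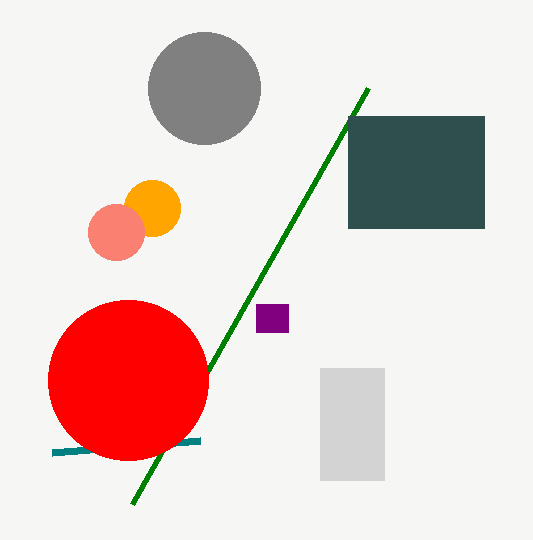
cx_1 = 204
cy_1 = 88
r_1 = 56
cx_2 = 152
cy_2 = 208
r_2 = 28
cx_3 = 116
cy_3 = 232
r_3 = 28
x0_4 = 320
y0_4 = 368
x1_4 = 384
y1_4 = 480
x1_5 = 200
y1_5 = 440
x0_6 = 256
y0_6 = 304
x1_6 = 288
y1_6 = 332
x1_7 = 132
y1_7 = 504
cx_8 = 128
cy_8 = 380
r_8 = 80
x0_9 = 348
y0_9 = 116
x1_9 = 484
y1_9 = 228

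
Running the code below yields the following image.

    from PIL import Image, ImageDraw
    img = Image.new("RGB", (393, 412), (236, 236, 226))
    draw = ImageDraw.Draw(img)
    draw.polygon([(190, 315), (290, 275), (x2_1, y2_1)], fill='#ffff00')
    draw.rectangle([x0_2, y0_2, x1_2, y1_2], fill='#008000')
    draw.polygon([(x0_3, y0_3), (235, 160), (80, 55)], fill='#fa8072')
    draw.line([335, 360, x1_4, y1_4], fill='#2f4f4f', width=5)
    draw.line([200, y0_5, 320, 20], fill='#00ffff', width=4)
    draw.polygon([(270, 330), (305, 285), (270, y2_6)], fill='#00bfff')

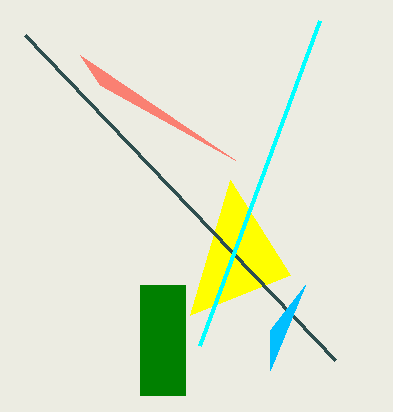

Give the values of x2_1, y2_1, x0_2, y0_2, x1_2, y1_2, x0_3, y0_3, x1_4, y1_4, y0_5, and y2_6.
x2_1 = 230, y2_1 = 180, x0_2 = 140, y0_2 = 285, x1_2 = 185, y1_2 = 395, x0_3 = 100, y0_3 = 85, x1_4 = 25, y1_4 = 35, y0_5 = 345, y2_6 = 370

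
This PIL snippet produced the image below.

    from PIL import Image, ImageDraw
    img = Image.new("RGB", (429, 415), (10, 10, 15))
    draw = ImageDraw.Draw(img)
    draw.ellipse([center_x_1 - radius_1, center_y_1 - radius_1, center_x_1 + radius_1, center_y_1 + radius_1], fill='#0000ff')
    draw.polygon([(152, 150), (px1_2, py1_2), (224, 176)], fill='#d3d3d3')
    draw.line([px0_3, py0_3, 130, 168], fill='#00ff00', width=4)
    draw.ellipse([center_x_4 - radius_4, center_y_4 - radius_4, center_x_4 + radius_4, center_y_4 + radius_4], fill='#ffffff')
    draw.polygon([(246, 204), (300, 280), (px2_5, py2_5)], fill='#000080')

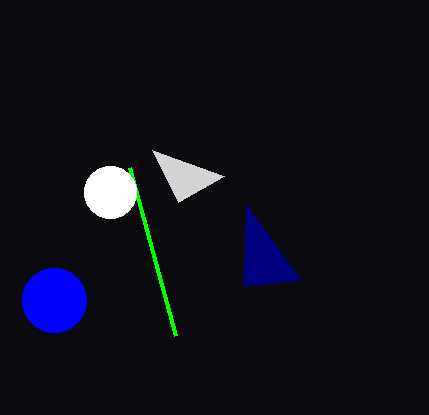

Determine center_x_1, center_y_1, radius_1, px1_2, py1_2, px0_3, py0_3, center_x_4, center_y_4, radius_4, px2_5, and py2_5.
center_x_1 = 54, center_y_1 = 300, radius_1 = 32, px1_2 = 178, py1_2 = 202, px0_3 = 176, py0_3 = 336, center_x_4 = 110, center_y_4 = 192, radius_4 = 26, px2_5 = 244, py2_5 = 286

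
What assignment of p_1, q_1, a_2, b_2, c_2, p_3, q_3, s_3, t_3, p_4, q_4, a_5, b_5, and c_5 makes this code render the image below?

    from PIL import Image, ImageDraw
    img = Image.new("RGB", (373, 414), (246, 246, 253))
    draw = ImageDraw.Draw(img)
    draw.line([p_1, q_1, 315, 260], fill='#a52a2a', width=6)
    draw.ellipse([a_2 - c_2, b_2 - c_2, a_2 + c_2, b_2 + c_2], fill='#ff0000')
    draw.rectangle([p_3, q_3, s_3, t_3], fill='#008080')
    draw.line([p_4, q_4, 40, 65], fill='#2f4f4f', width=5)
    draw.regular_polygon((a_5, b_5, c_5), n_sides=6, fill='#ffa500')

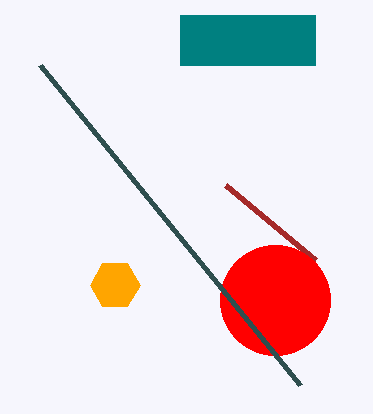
p_1 = 225; q_1 = 185; a_2 = 275; b_2 = 300; c_2 = 55; p_3 = 180; q_3 = 15; s_3 = 315; t_3 = 65; p_4 = 300; q_4 = 385; a_5 = 115; b_5 = 285; c_5 = 25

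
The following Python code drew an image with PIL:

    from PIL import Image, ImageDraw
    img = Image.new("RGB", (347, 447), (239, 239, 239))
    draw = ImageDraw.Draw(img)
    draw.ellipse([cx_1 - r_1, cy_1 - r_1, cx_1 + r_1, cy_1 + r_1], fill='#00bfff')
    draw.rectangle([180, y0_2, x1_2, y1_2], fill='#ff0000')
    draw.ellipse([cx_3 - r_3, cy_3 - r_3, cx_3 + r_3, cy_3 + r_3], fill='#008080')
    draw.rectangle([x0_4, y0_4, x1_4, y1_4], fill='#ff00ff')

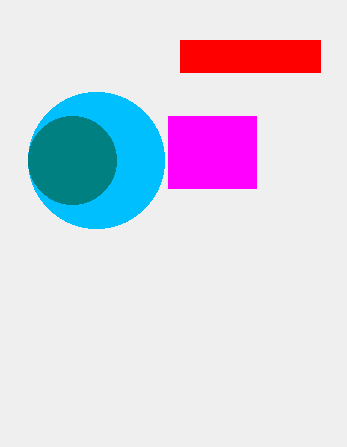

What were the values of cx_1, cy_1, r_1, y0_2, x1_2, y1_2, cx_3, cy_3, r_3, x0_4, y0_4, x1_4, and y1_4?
cx_1 = 96; cy_1 = 160; r_1 = 68; y0_2 = 40; x1_2 = 320; y1_2 = 72; cx_3 = 72; cy_3 = 160; r_3 = 44; x0_4 = 168; y0_4 = 116; x1_4 = 256; y1_4 = 188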